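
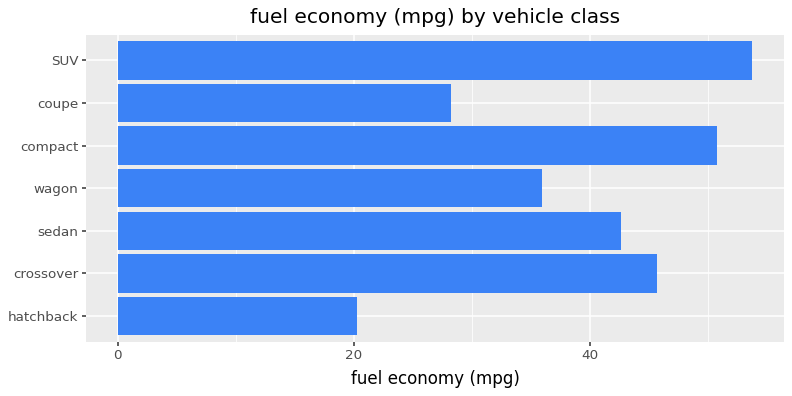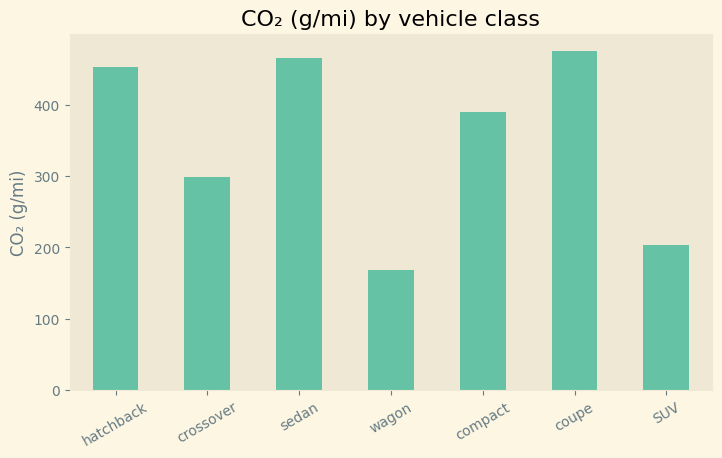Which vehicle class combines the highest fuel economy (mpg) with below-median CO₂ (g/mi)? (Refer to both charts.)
SUV

Chart 2 median CO₂ (g/mi) ≈ 400; below-median vehicle classes: crossover, wagon, SUV. Among those, SUV has the highest fuel economy (mpg) (≈ 55).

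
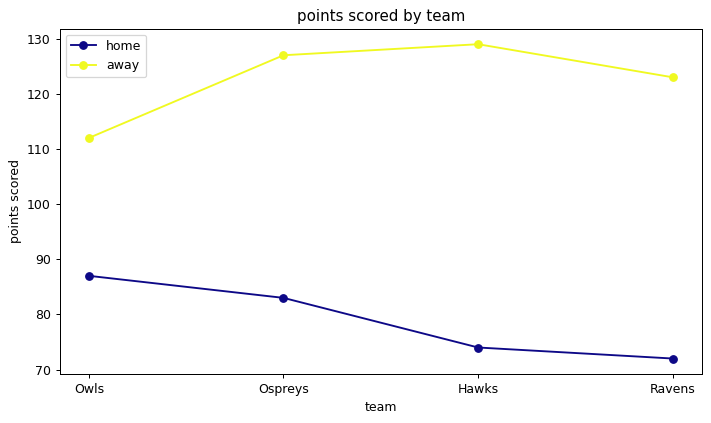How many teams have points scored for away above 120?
Above 120: Ospreys, Hawks, Ravens.

3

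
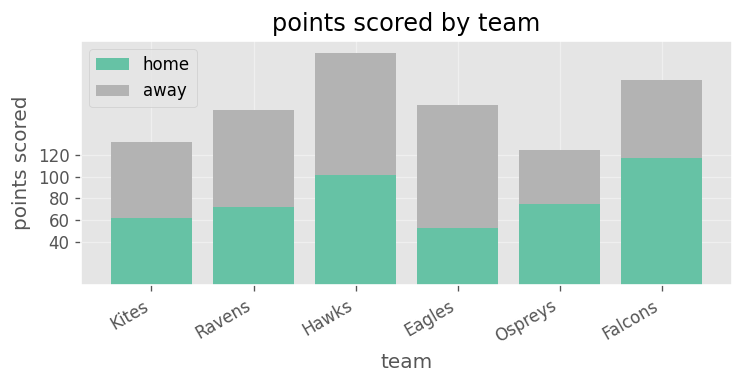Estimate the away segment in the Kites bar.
away top ≈ 140, bottom ≈ 60; segment ≈ 80.

≈ 80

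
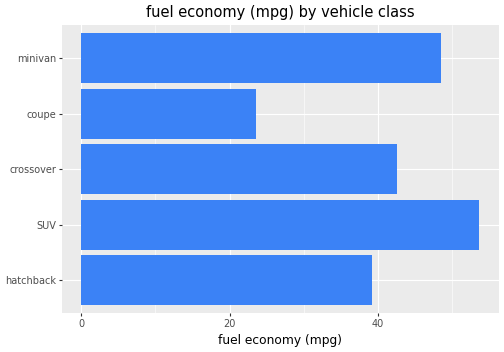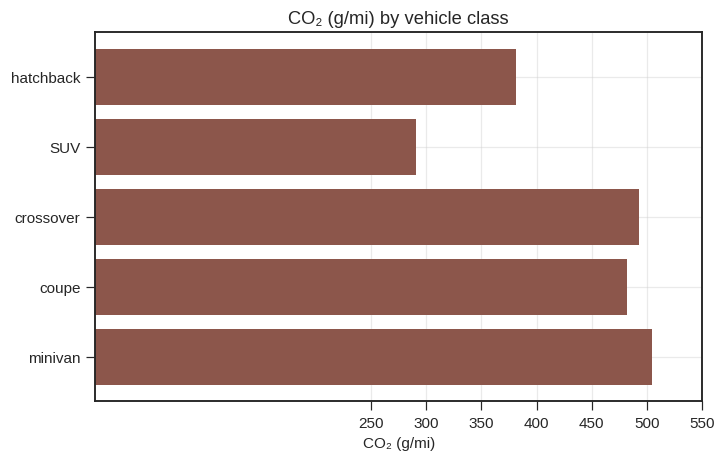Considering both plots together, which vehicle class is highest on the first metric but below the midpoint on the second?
Chart 2 median CO₂ (g/mi) ≈ 500; below-median vehicle classes: hatchback, SUV. Among those, SUV has the highest fuel economy (mpg) (≈ 55).

SUV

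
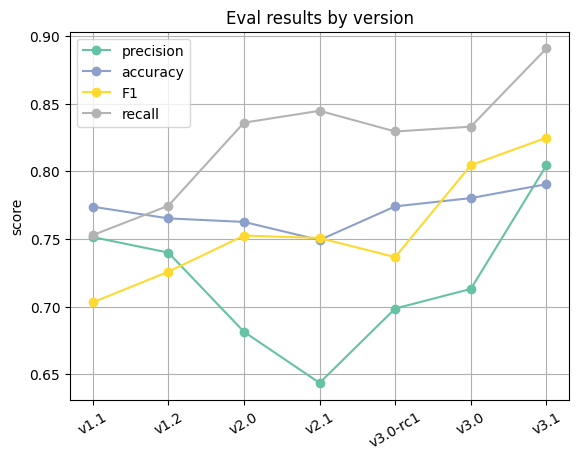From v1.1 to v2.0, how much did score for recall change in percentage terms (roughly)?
≈ +13.3%

v1.1 ≈ 0.75, v2.0 ≈ 0.85; (0.85 − 0.75) / 0.75 ≈ +13.3%.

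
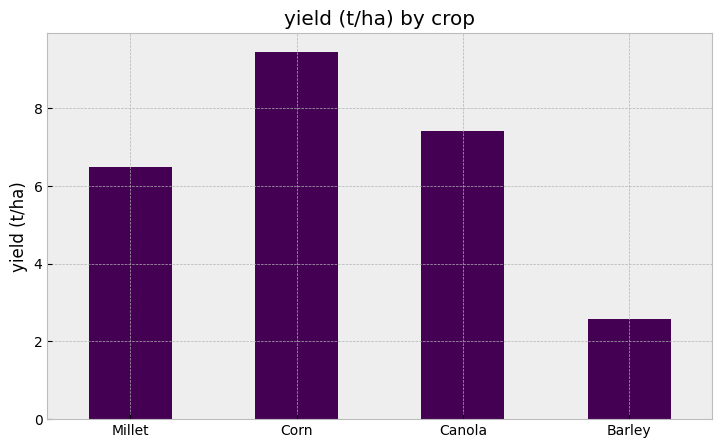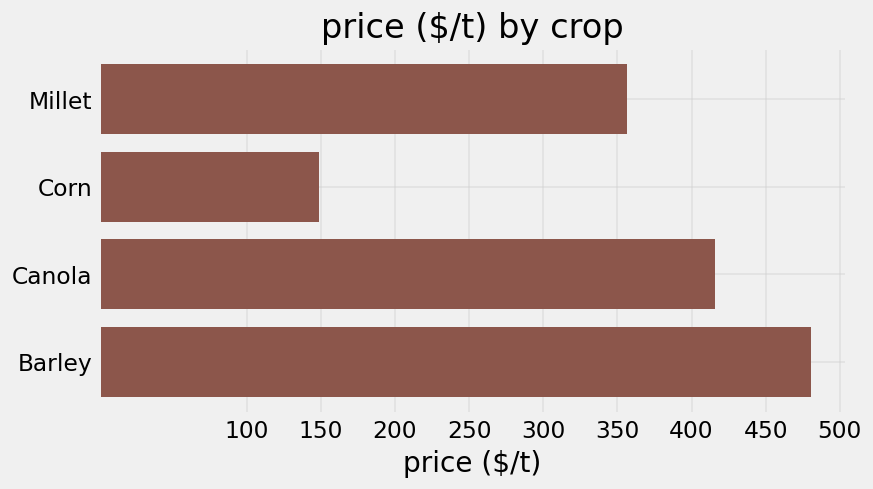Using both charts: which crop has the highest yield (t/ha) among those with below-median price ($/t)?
Corn

Chart 2 median price ($/t) ≈ 400; below-median crops: Millet, Corn. Among those, Corn has the highest yield (t/ha) (≈ 9).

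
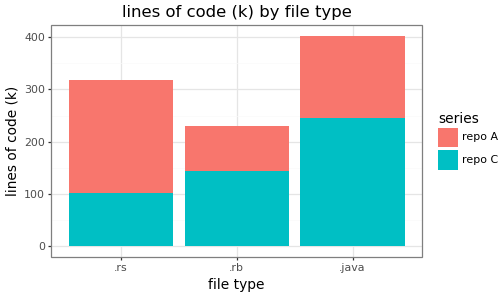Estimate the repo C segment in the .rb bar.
≈ 150

repo C top ≈ 150, bottom ≈ 0; segment ≈ 150.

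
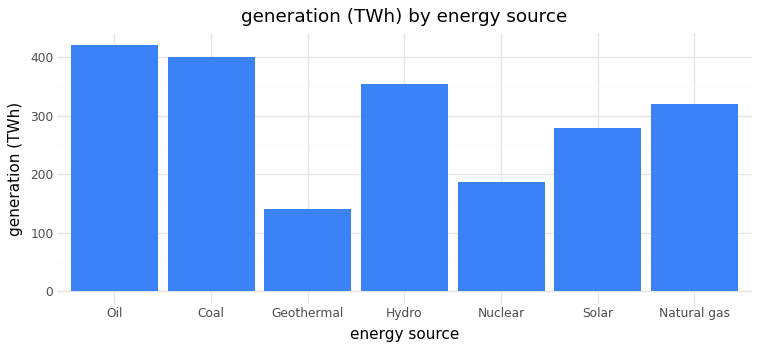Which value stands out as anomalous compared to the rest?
Geothermal ≈ 150; the rest sit between ≈ 200 and ≈ 400.

Geothermal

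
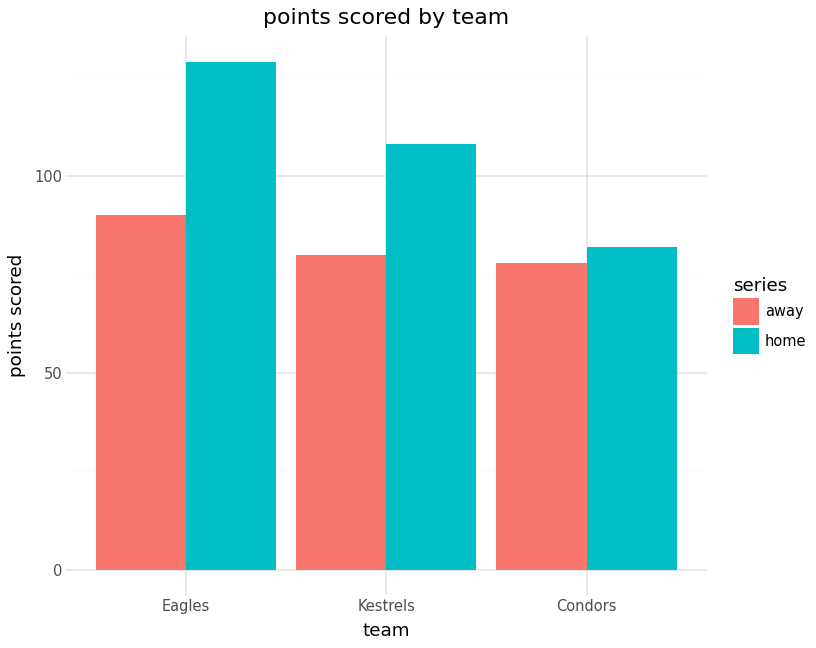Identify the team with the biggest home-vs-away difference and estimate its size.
Eagles, ≈ 40

Eagles: home ≈ 120, away ≈ 80 → gap ≈ 40. Next-largest (Kestrels) is only ≈ 20.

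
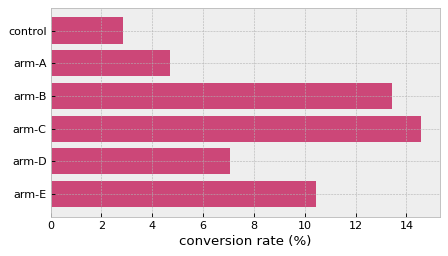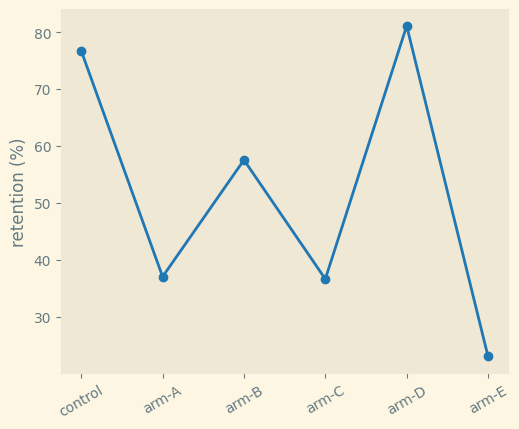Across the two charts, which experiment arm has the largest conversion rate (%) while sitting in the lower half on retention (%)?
Chart 2 median retention (%) ≈ 50; below-median experiment arms: arm-A, arm-C, arm-E. Among those, arm-C has the highest conversion rate (%) (≈ 14).

arm-C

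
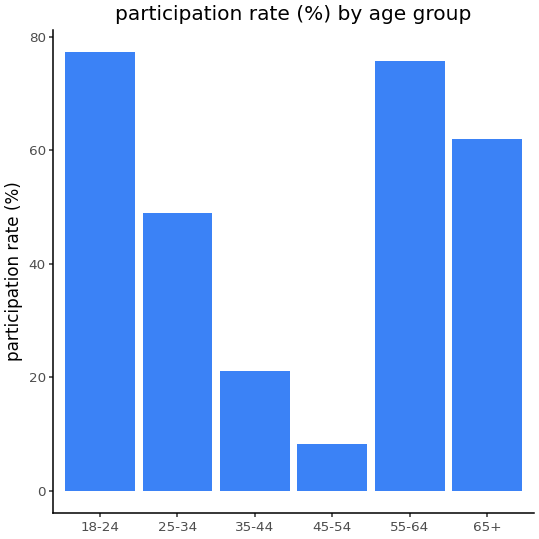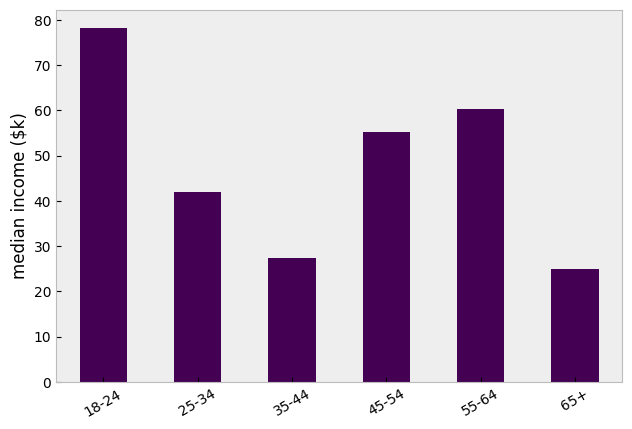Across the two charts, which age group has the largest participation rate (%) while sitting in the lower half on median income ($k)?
65+

Chart 2 median median income ($k) ≈ 50; below-median age groups: 25-34, 35-44, 65+. Among those, 65+ has the highest participation rate (%) (≈ 60).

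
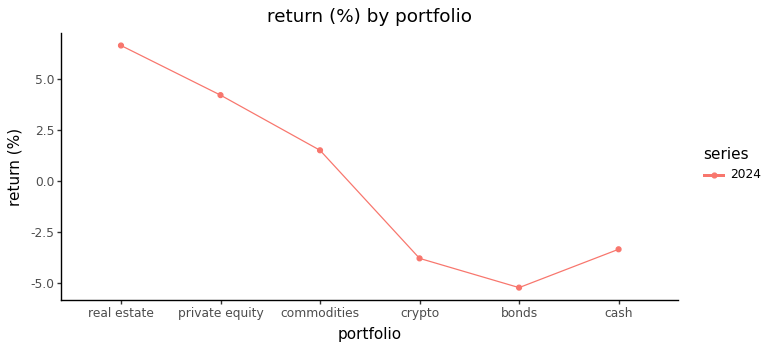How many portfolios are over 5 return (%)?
1

Above 5: real estate.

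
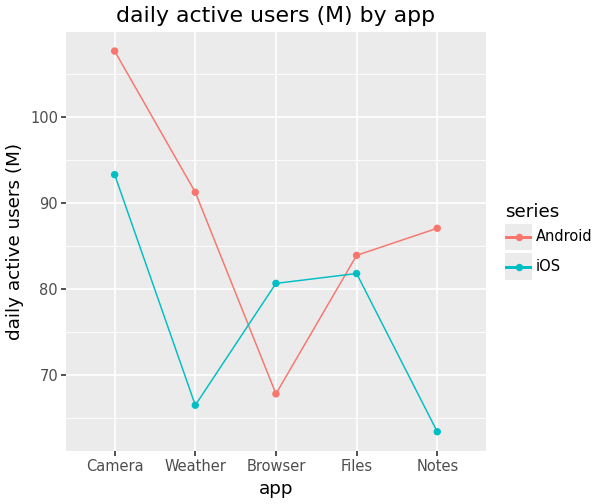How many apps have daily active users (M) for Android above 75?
Above 75: Camera, Weather, Files, Notes.

4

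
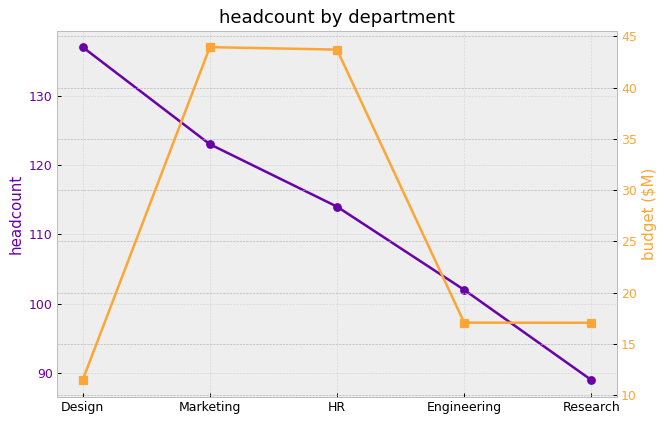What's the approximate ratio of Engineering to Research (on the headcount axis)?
≈ 1.11×

Engineering ≈ 100, Research ≈ 90; 100/90 ≈ 1.11.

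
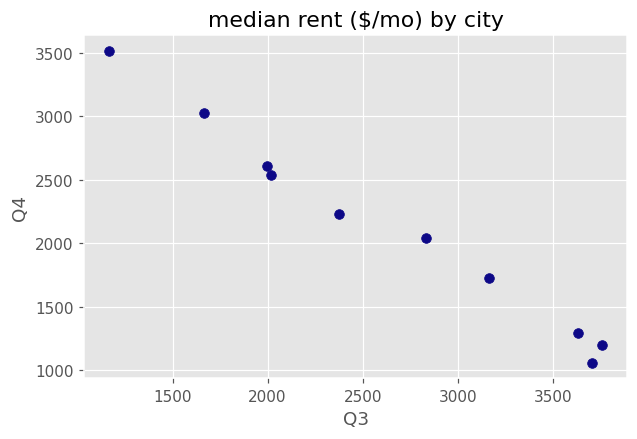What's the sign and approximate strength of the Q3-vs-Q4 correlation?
negative, strong

Points are negatively correlated; strong (|r| ≈ 1.0).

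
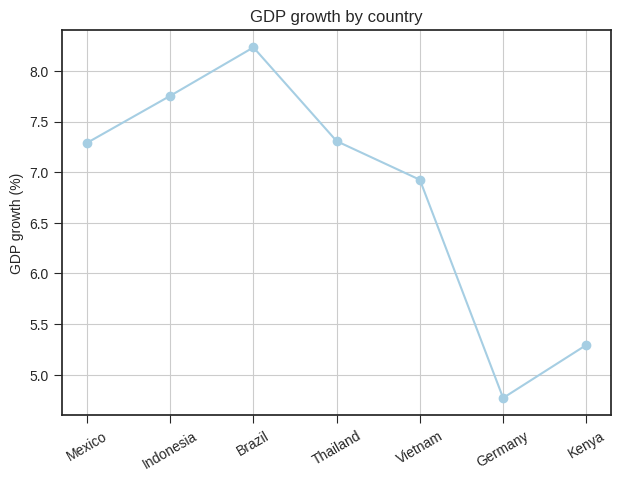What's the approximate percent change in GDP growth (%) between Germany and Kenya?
Germany ≈ 5.0, Kenya ≈ 5.5; (5.5 − 5.0) / 5.0 ≈ +10%.

≈ +10%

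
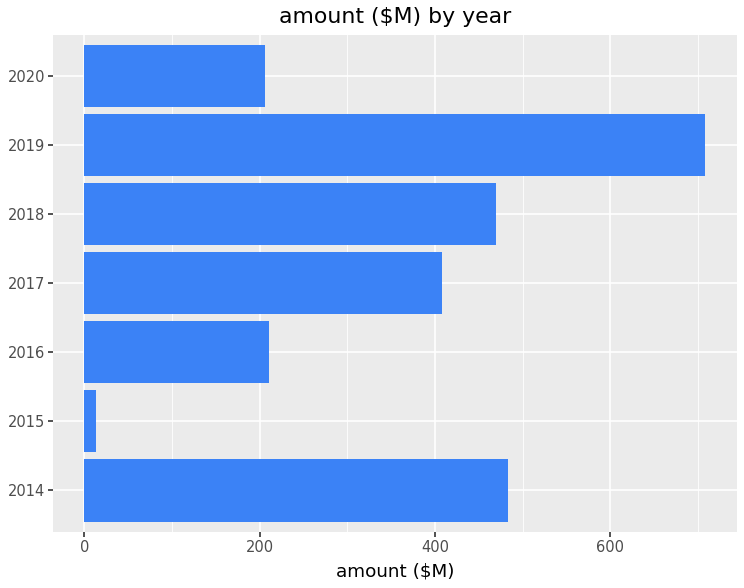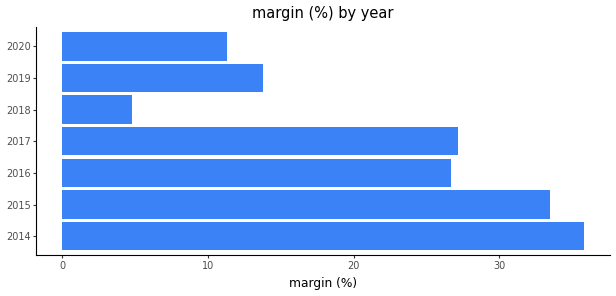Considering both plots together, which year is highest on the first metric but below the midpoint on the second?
2019

Chart 2 median margin (%) ≈ 25; below-median years: 2018, 2019, 2020. Among those, 2019 has the highest amount ($M) (≈ 700).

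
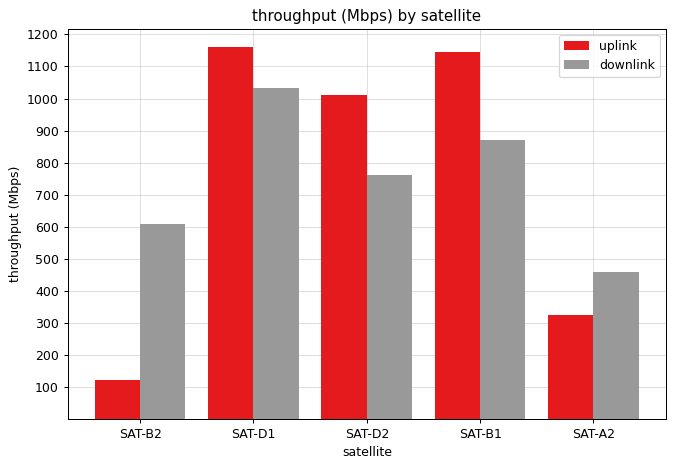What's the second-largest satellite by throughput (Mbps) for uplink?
Top 3 for uplink: SAT-D1 ≈ 1200, SAT-B1 ≈ 1100, SAT-D2 ≈ 1000.

SAT-B1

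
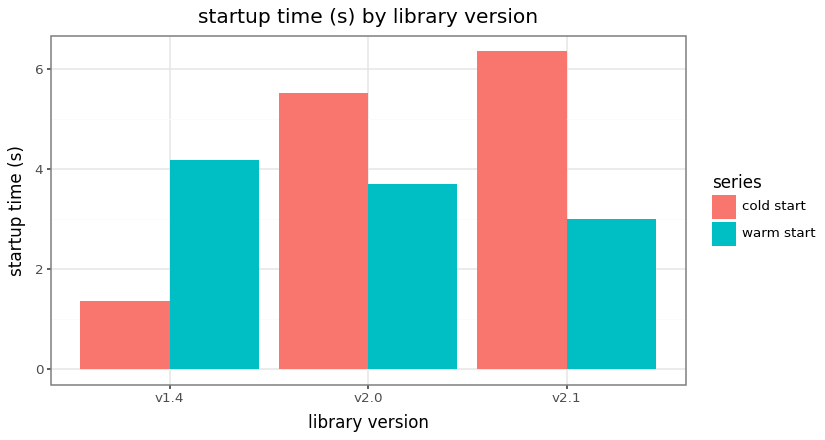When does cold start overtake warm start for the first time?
v1.4: cold start ≈ 1 vs warm start ≈ 4 (not yet); v2.0: cold start ≈ 6 vs warm start ≈ 4 (first crossover).

v2.0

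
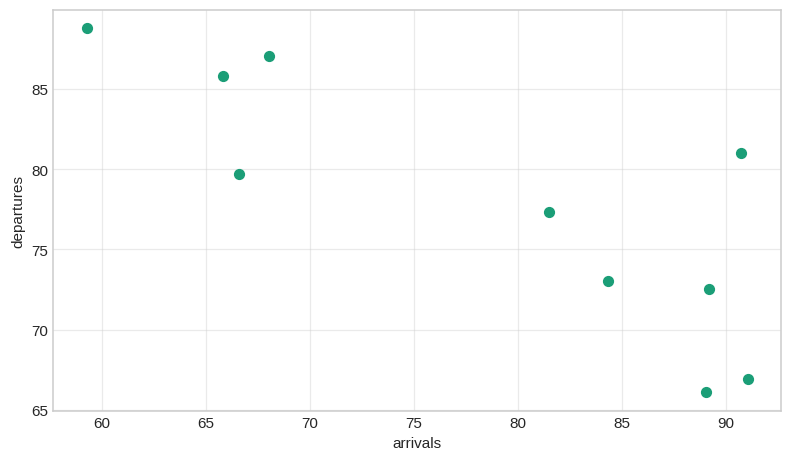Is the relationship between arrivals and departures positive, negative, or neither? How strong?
Points are negatively correlated; strong (|r| ≈ 0.8).

negative, strong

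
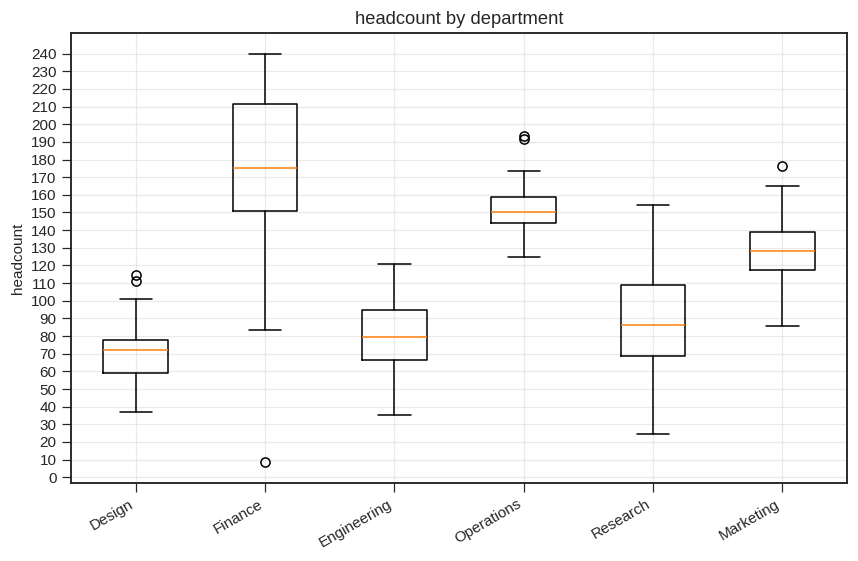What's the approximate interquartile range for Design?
≈ 20

Q3 ≈ 80, Q1 ≈ 60; IQR ≈ 20.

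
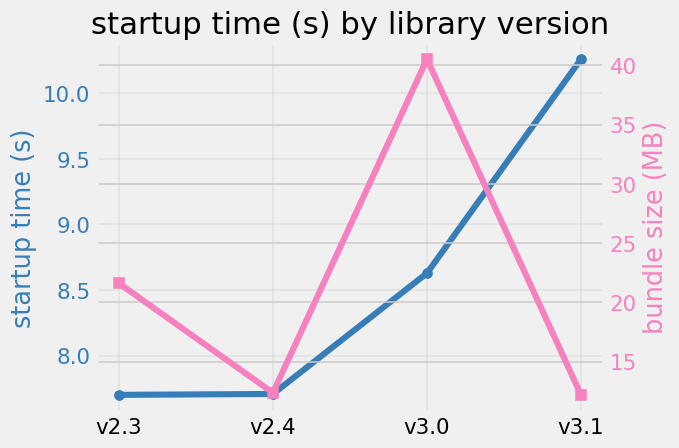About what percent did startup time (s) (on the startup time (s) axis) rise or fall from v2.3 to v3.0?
v2.3 ≈ 7.5, v3.0 ≈ 8.5; (8.5 − 7.5) / 7.5 ≈ +13.3%.

≈ +13.3%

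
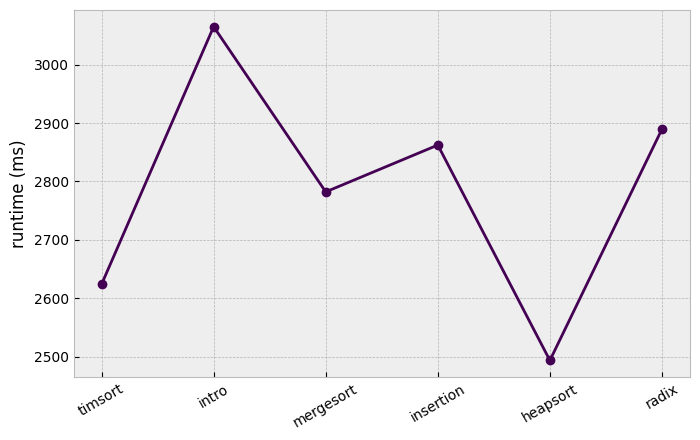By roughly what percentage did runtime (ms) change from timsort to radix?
timsort ≈ 2600, radix ≈ 2900; (2900 − 2600) / 2600 ≈ +11.5%.

≈ +11.5%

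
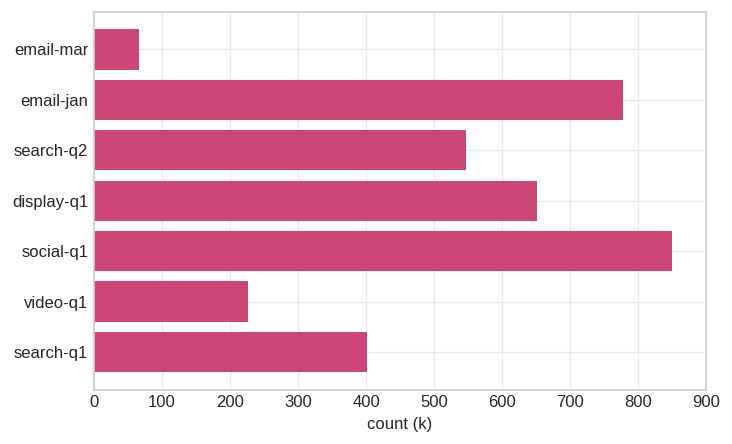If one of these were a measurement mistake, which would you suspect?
email-mar ≈ 100; the rest sit between ≈ 200 and ≈ 800.

email-mar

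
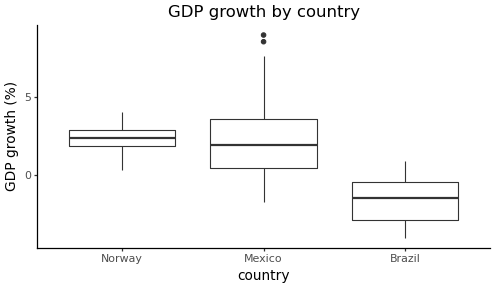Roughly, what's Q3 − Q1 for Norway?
Q3 ≈ 3.0, Q1 ≈ 2.0; IQR ≈ 1.0.

≈ 1.0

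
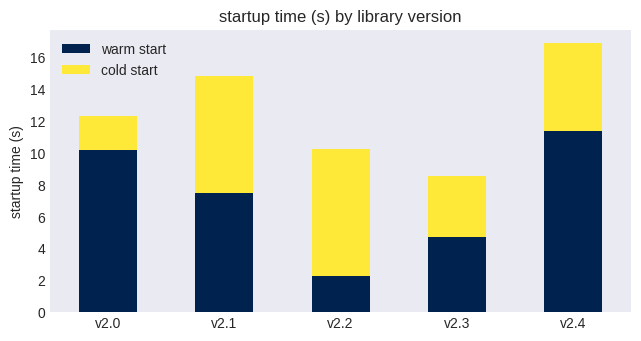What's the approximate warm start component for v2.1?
≈ 8

warm start top ≈ 8, bottom ≈ 0; segment ≈ 8.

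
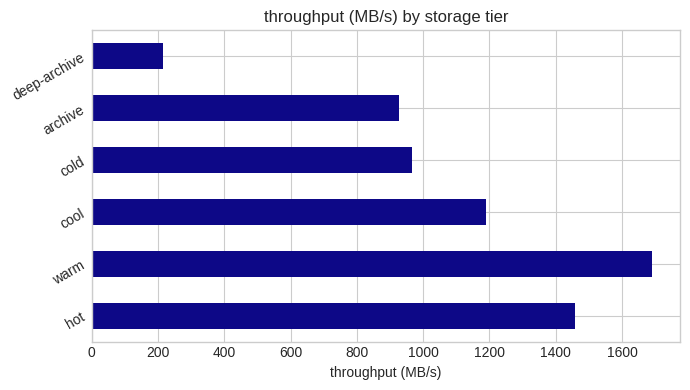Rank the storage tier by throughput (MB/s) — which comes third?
cool

Top 4: warm ≈ 1600, hot ≈ 1400, cool ≈ 1200, cold ≈ 1000.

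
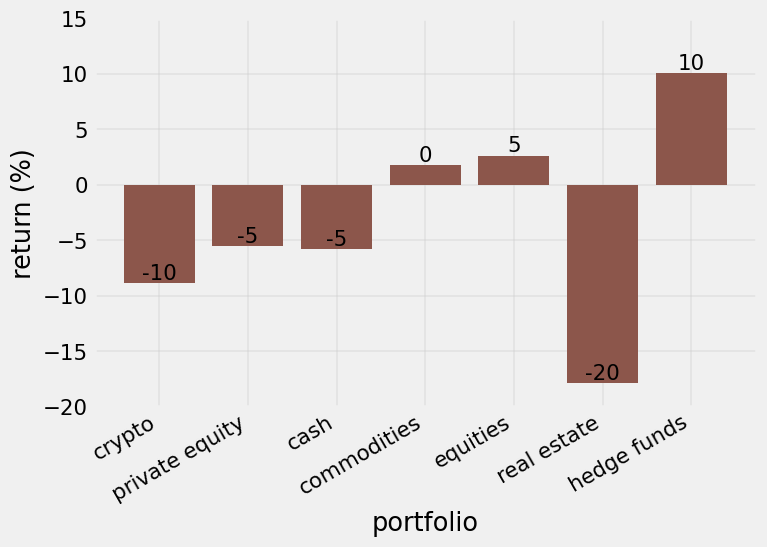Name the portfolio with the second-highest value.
Top 3: hedge funds ≈ 10, equities ≈ 5, commodities ≈ 0.

equities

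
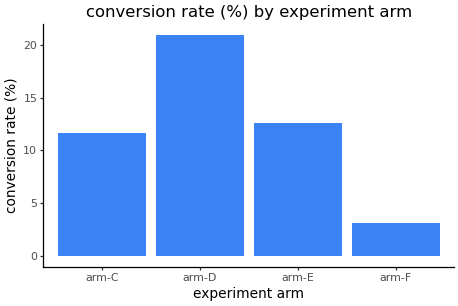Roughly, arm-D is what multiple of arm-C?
≈ 1.67×

arm-D ≈ 20, arm-C ≈ 12; 20/12 ≈ 1.67.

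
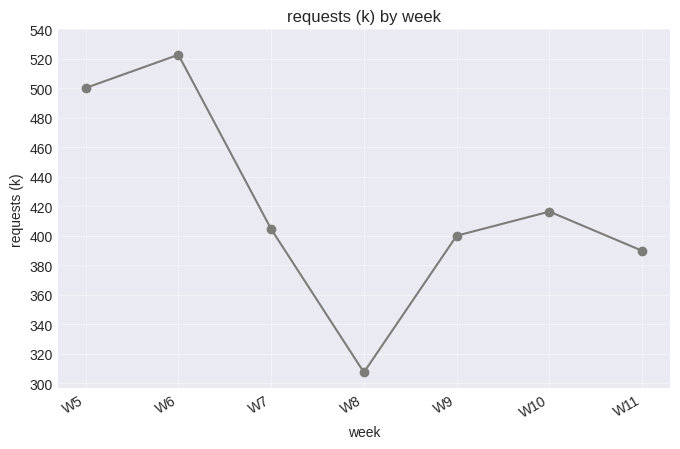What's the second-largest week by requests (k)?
W5

Top 3: W6 ≈ 520, W5 ≈ 500, W10 ≈ 420.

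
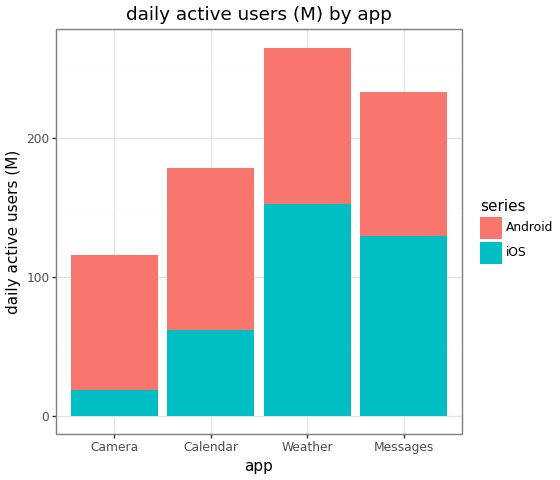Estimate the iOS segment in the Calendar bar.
≈ 50

iOS top ≈ 50, bottom ≈ 0; segment ≈ 50.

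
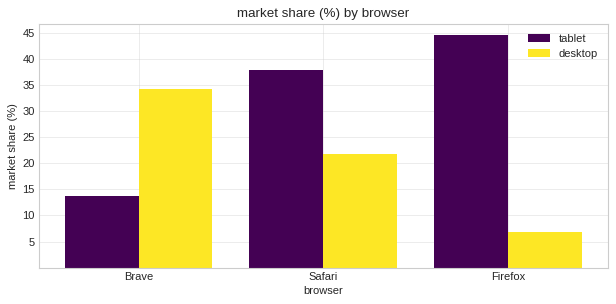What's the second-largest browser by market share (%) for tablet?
Safari

Top 3 for tablet: Firefox ≈ 45, Safari ≈ 40, Brave ≈ 15.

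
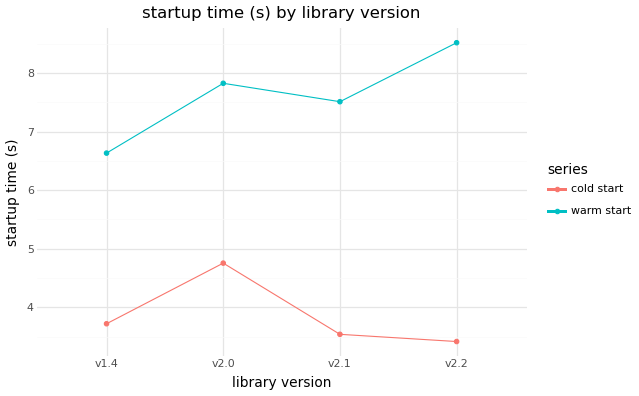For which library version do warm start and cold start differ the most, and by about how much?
v2.2, ≈ 5.0 s

v2.2: warm start ≈ 8.5, cold start ≈ 3.5 → gap ≈ 5.0. Next-largest (v2.1) is only ≈ 4.0.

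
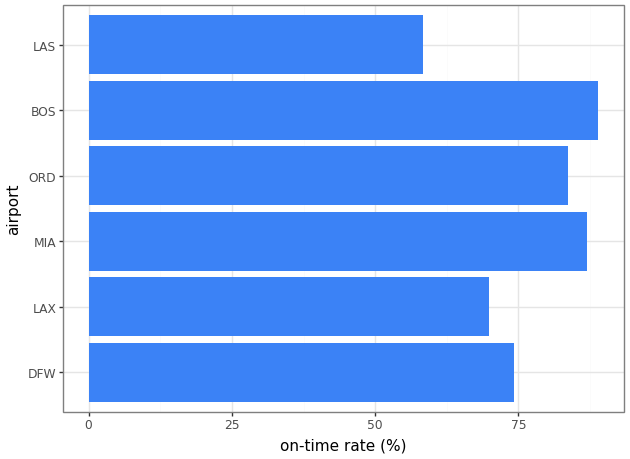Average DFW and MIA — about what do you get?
(70 + 90) / 2 ≈ 80.

≈ 80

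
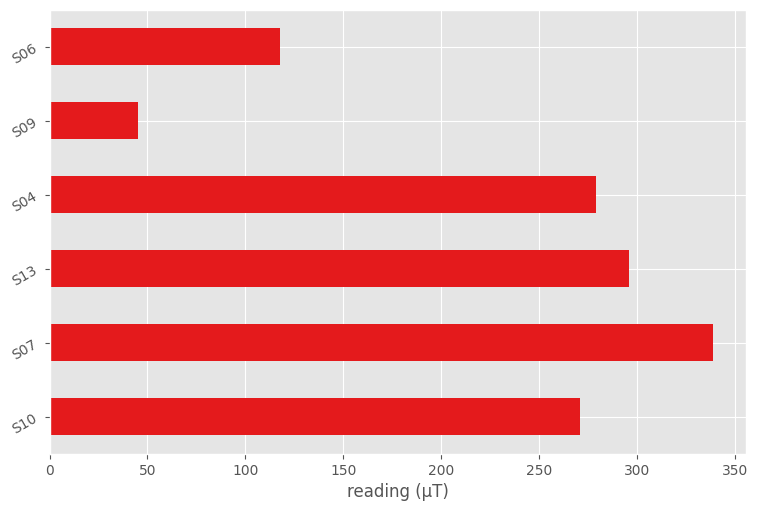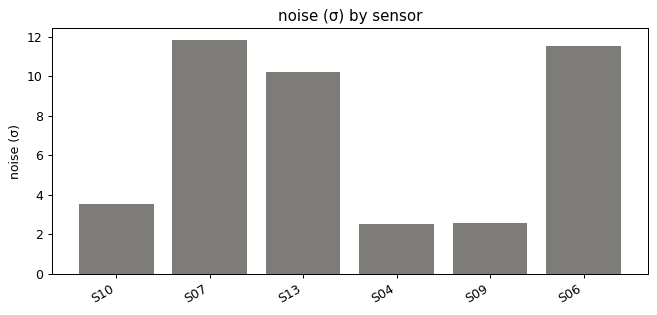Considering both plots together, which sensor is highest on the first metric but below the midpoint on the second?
Chart 2 median noise (σ) ≈ 6; below-median sensors: S10, S04, S09. Among those, S04 has the highest reading (µT) (≈ 300).

S04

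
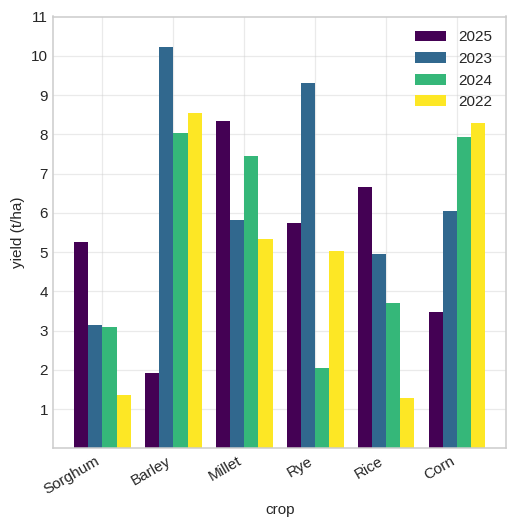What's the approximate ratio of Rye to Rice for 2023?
≈ 1.8×

Rye ≈ 9, Rice ≈ 5; 9/5 ≈ 1.8.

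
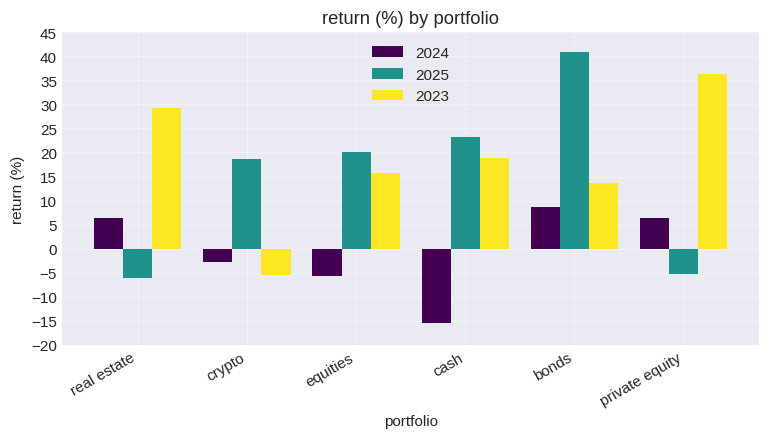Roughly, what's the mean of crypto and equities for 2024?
≈ -5

(-5 + -5) / 2 ≈ -5.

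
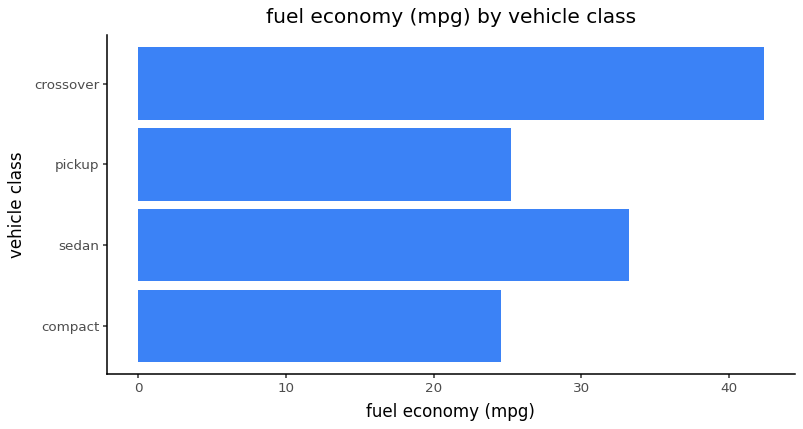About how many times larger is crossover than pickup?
crossover ≈ 40, pickup ≈ 25; 40/25 ≈ 1.6.

≈ 1.6×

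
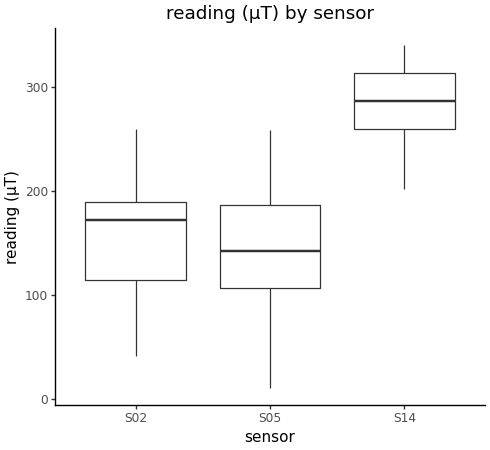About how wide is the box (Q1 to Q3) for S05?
Q3 ≈ 180, Q1 ≈ 100; IQR ≈ 80.

≈ 80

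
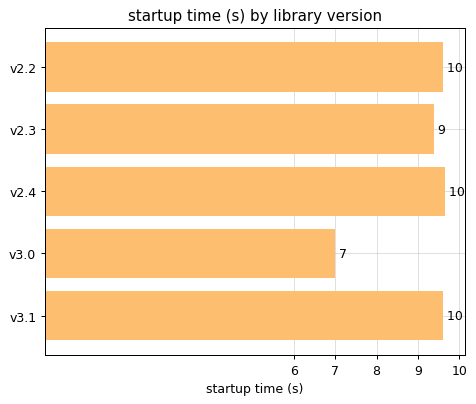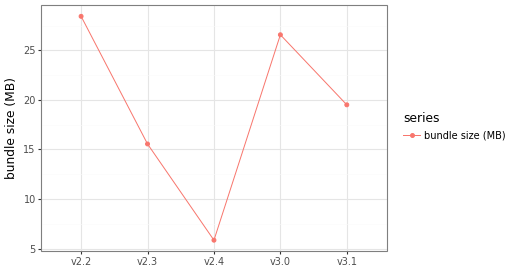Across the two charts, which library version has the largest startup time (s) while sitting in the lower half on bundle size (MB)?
Chart 2 median bundle size (MB) ≈ 20; below-median library versions: v2.3, v2.4. Among those, v2.4 has the highest startup time (s) (≈ 10).

v2.4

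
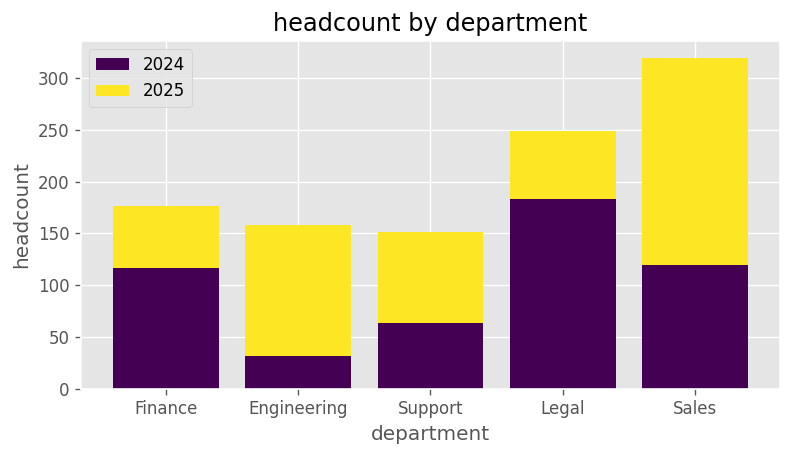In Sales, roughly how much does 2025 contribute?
≈ 200

2025 top ≈ 300, bottom ≈ 100; segment ≈ 200.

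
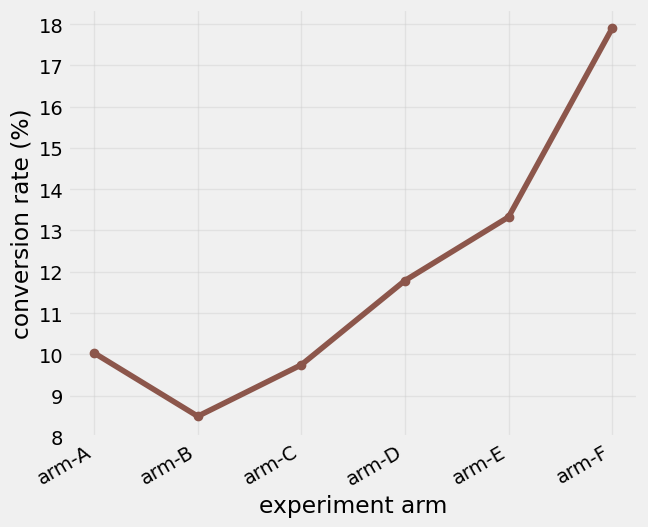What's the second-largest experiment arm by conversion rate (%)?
arm-E

Top 3: arm-F ≈ 18, arm-E ≈ 13, arm-D ≈ 12.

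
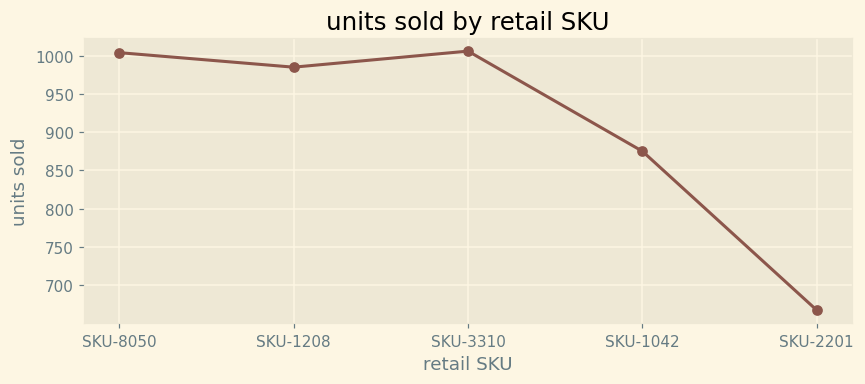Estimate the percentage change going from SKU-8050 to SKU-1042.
≈ -10%

SKU-8050 ≈ 1000, SKU-1042 ≈ 900; (900 − 1000) / 1000 ≈ -10%.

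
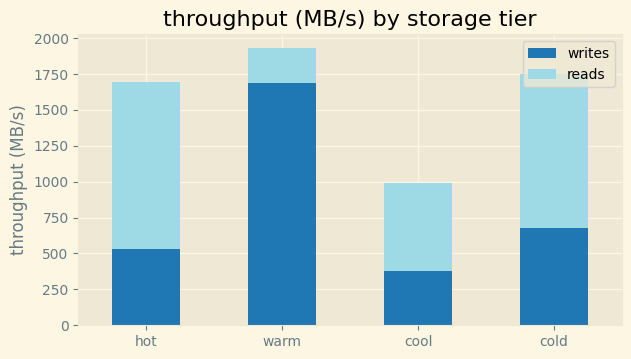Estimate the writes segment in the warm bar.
≈ 1600

writes top ≈ 1600, bottom ≈ 0; segment ≈ 1600.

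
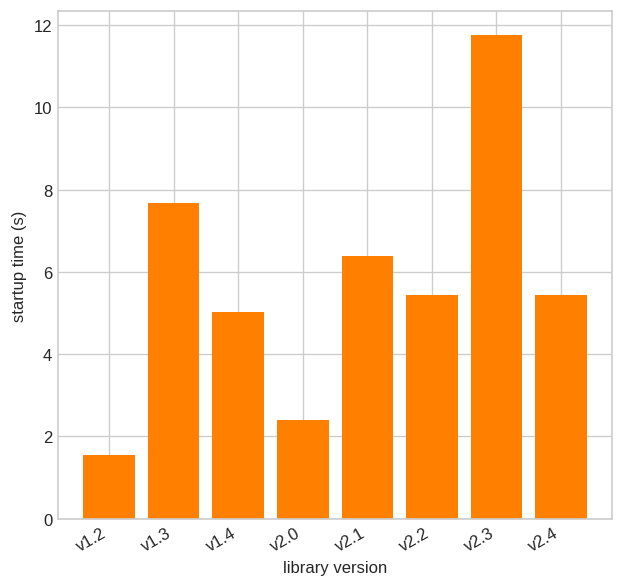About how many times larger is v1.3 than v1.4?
≈ 1.6×

v1.3 ≈ 8, v1.4 ≈ 5; 8/5 ≈ 1.6.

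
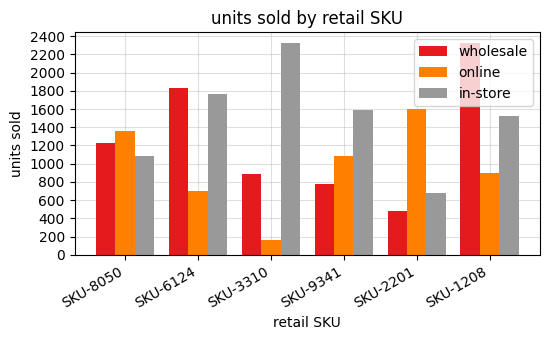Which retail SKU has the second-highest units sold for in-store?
Top 3 for in-store: SKU-3310 ≈ 2400, SKU-6124 ≈ 1800, SKU-9341 ≈ 1600.

SKU-6124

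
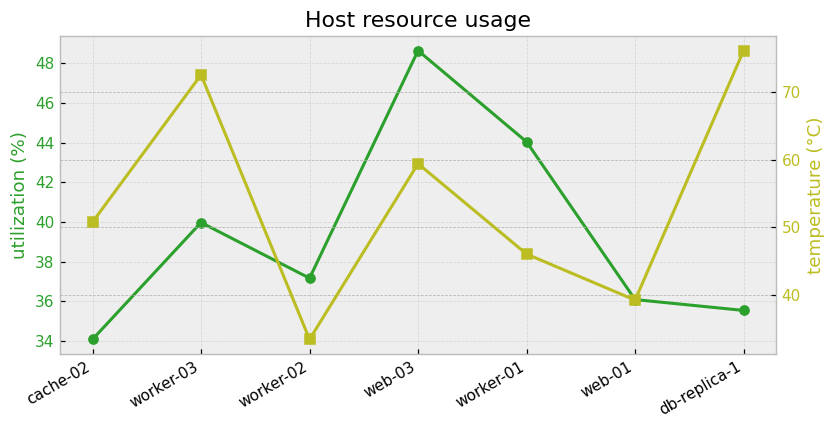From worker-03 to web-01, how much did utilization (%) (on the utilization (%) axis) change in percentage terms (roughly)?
worker-03 ≈ 40, web-01 ≈ 36; (36 − 40) / 40 ≈ -10%.

≈ -10%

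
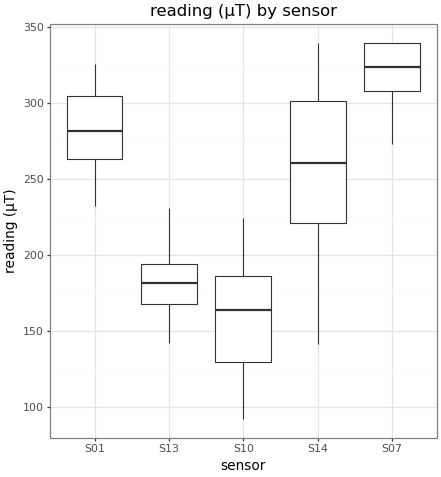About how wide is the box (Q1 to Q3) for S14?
≈ 80

Q3 ≈ 300, Q1 ≈ 220; IQR ≈ 80.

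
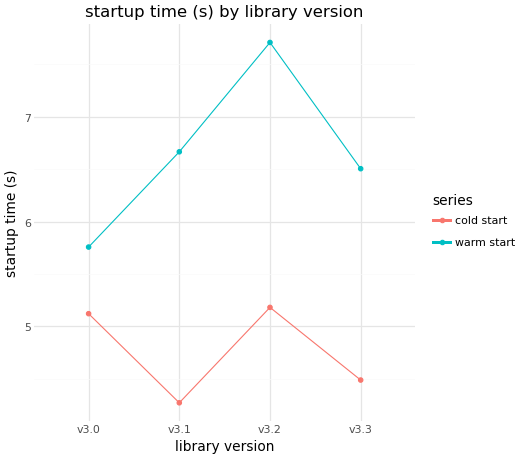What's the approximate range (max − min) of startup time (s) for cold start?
≈ 0.5

Max v3.2 ≈ 5.0, min v3.1 ≈ 4.5; range ≈ 0.5.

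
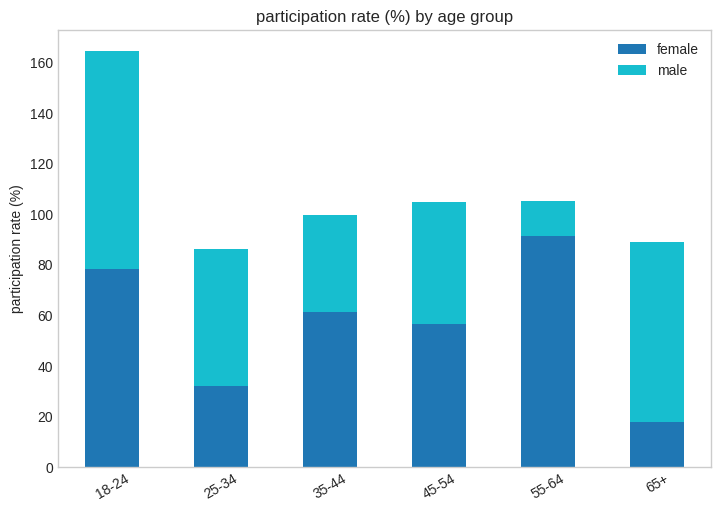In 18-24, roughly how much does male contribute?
male top ≈ 160, bottom ≈ 80; segment ≈ 80.

≈ 80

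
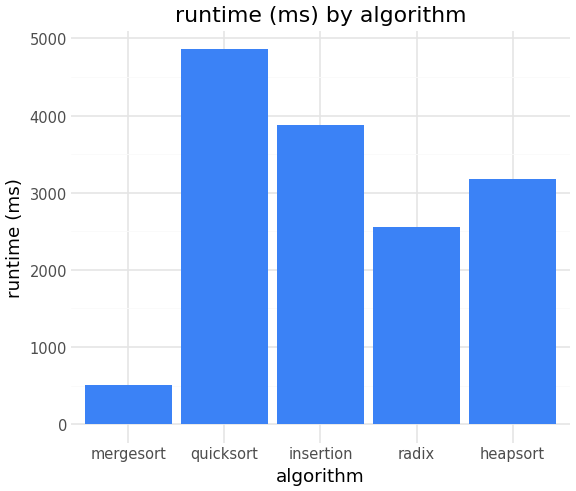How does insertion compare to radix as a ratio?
insertion ≈ 4000, radix ≈ 2500; 4000/2500 ≈ 1.6.

≈ 1.6×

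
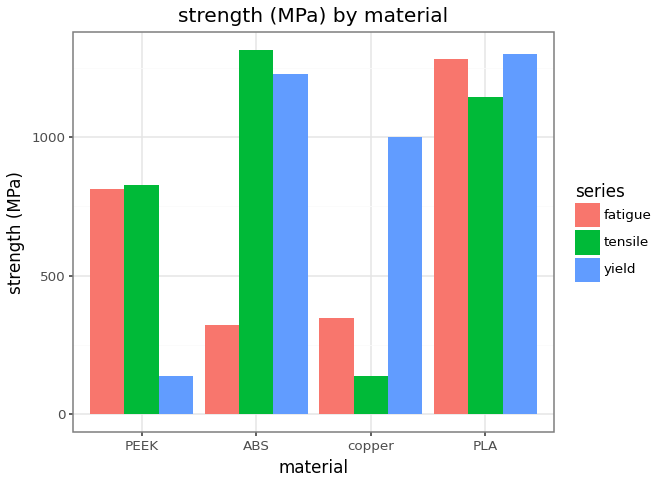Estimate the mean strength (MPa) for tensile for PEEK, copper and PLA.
(800 + 200 + 1200) / 3 ≈ 733.

≈ 733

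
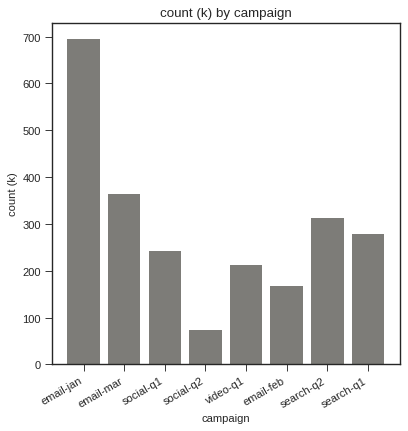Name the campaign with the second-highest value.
email-mar

Top 3: email-jan ≈ 700, email-mar ≈ 400, search-q2 ≈ 300.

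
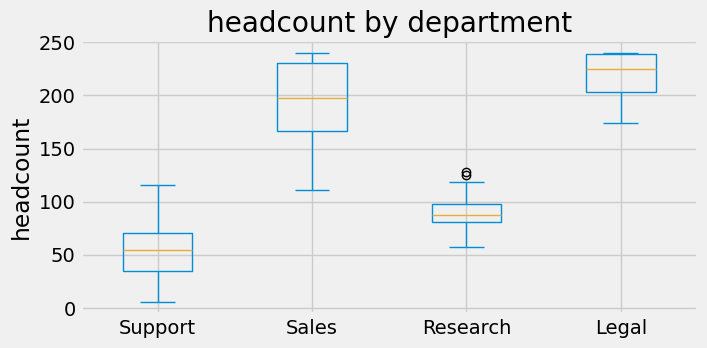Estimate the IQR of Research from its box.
≈ 20

Q3 ≈ 100, Q1 ≈ 80; IQR ≈ 20.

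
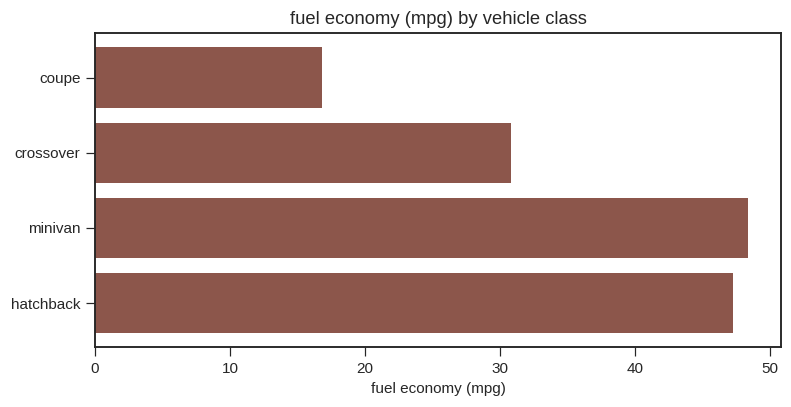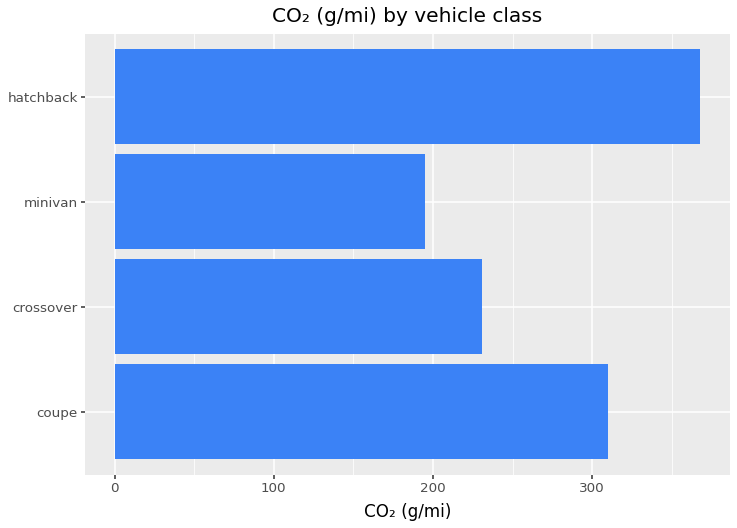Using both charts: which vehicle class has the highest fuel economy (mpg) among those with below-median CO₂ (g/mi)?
Chart 2 median CO₂ (g/mi) ≈ 250; below-median vehicle classes: crossover, minivan. Among those, minivan has the highest fuel economy (mpg) (≈ 50).

minivan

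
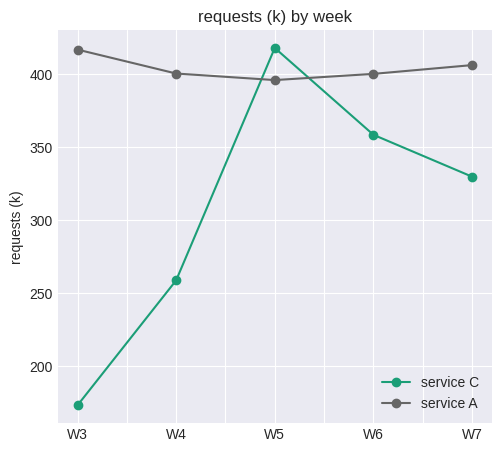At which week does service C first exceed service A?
W4: service C ≈ 250 vs service A ≈ 400 (not yet); W5: service C ≈ 425 vs service A ≈ 400 (first crossover).

W5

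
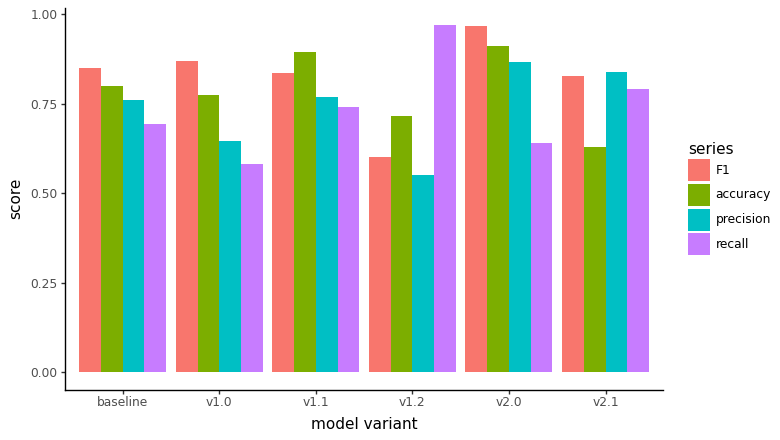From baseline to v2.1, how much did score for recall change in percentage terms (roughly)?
≈ +14.3%

baseline ≈ 0.7, v2.1 ≈ 0.8; (0.8 − 0.7) / 0.7 ≈ +14.3%.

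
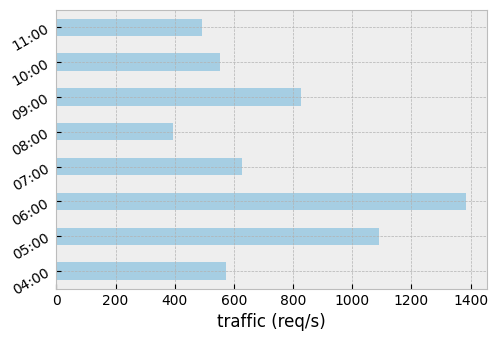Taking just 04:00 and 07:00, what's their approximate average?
≈ 600

(600 + 600) / 2 ≈ 600.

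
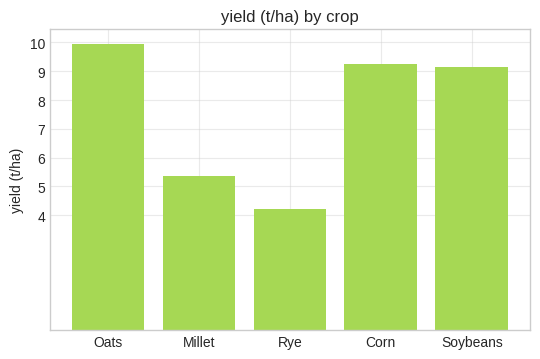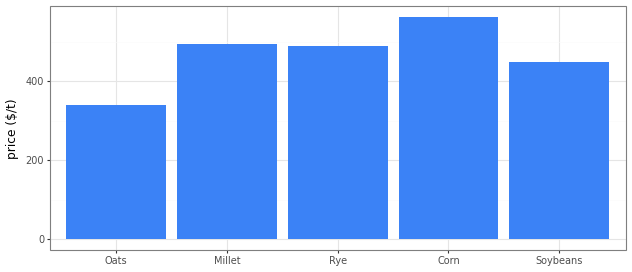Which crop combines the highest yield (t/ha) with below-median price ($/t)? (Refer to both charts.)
Chart 2 median price ($/t) ≈ 500; below-median crops: Oats, Soybeans. Among those, Oats has the highest yield (t/ha) (≈ 10).

Oats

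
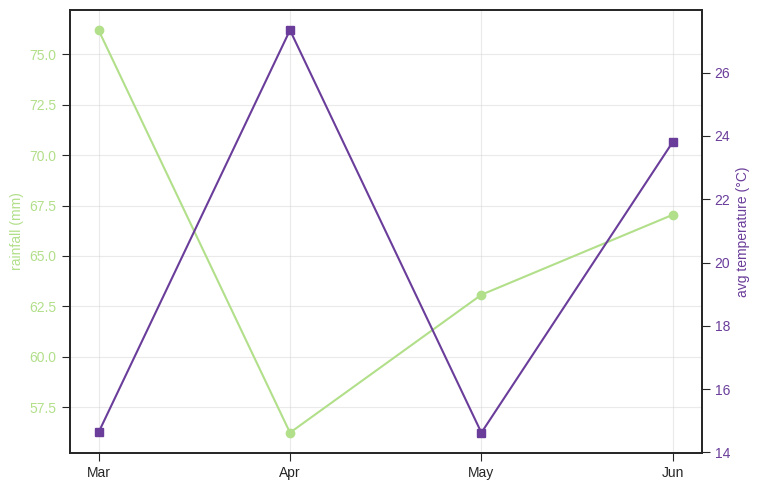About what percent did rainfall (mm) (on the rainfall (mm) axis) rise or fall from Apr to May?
Apr ≈ 56, May ≈ 64; (64 − 56) / 56 ≈ +14.3%.

≈ +14.3%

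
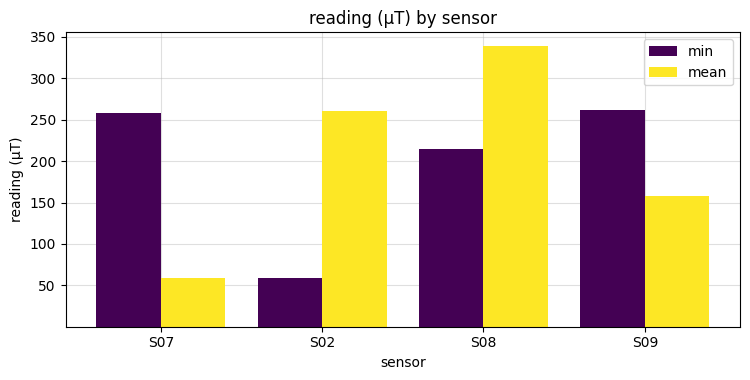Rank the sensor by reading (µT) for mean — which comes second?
S02

Top 3 for mean: S08 ≈ 350, S02 ≈ 250, S09 ≈ 150.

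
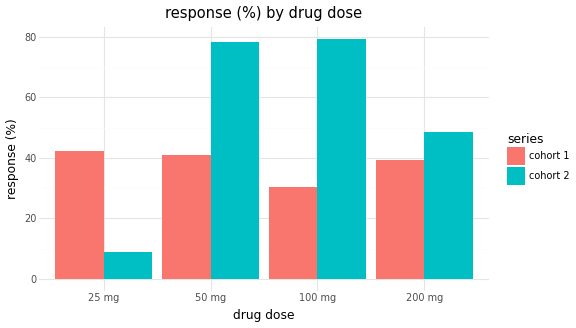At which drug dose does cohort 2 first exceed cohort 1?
25 mg: cohort 2 ≈ 10 vs cohort 1 ≈ 40 (not yet); 50 mg: cohort 2 ≈ 80 vs cohort 1 ≈ 40 (first crossover).

50 mg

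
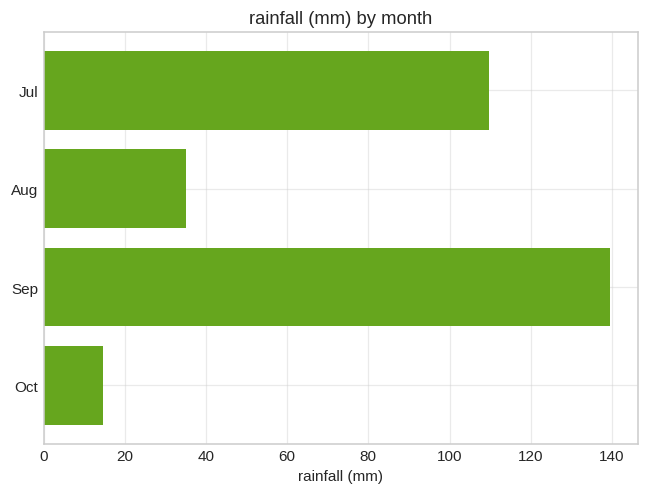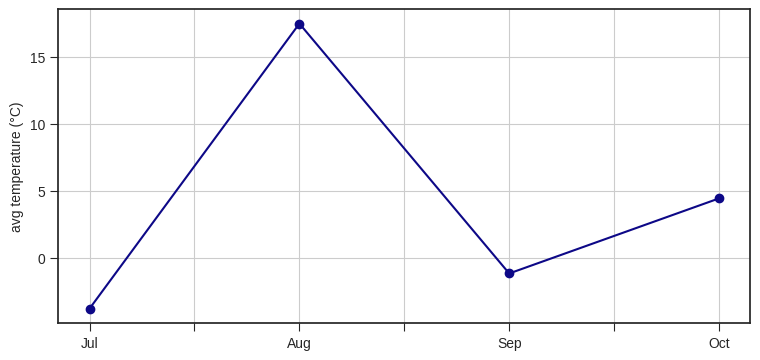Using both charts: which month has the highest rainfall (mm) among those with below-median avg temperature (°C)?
Sep

Chart 2 median avg temperature (°C) ≈ 2; below-median months: Jul, Sep. Among those, Sep has the highest rainfall (mm) (≈ 140).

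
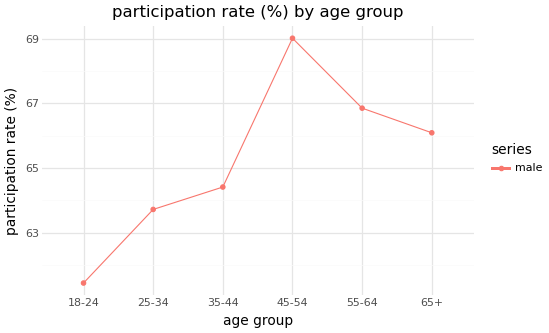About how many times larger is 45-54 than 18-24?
45-54 ≈ 69, 18-24 ≈ 61; 69/61 ≈ 1.13.

≈ 1.13×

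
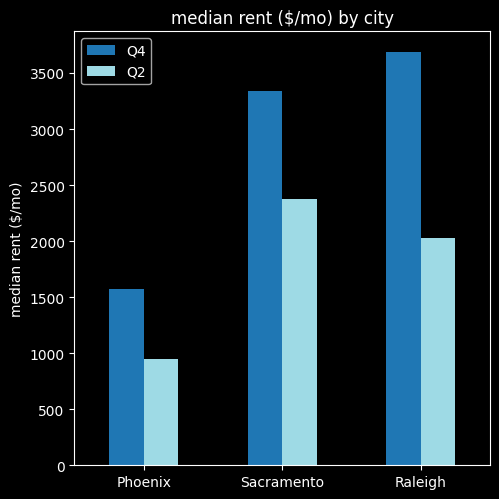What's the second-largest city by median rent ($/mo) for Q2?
Top 3 for Q2: Sacramento ≈ 2500, Raleigh ≈ 2000, Phoenix ≈ 1000.

Raleigh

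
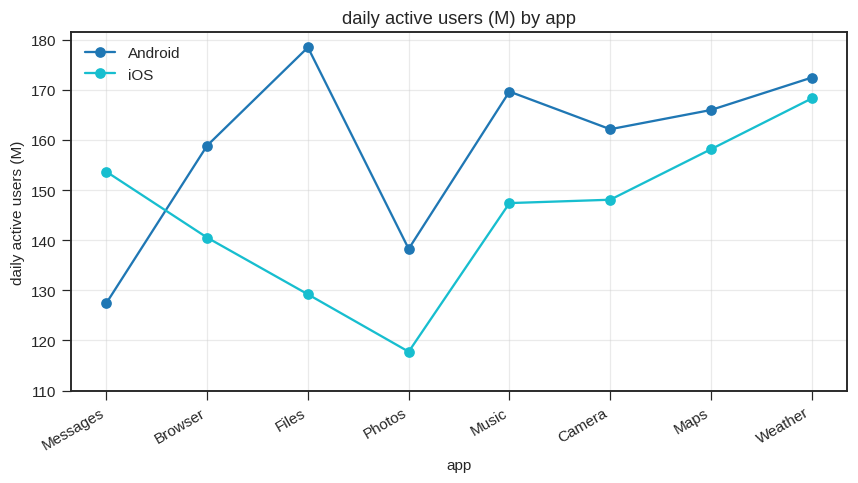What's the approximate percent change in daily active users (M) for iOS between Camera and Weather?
Camera ≈ 150, Weather ≈ 170; (170 − 150) / 150 ≈ +13.3%.

≈ +13.3%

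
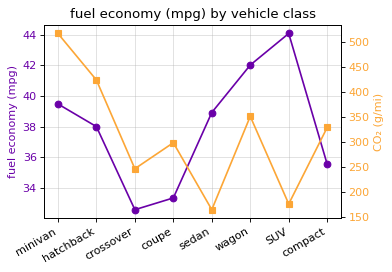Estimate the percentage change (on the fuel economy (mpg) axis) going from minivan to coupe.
minivan ≈ 39, coupe ≈ 33; (33 − 39) / 39 ≈ -15.4%.

≈ -15.4%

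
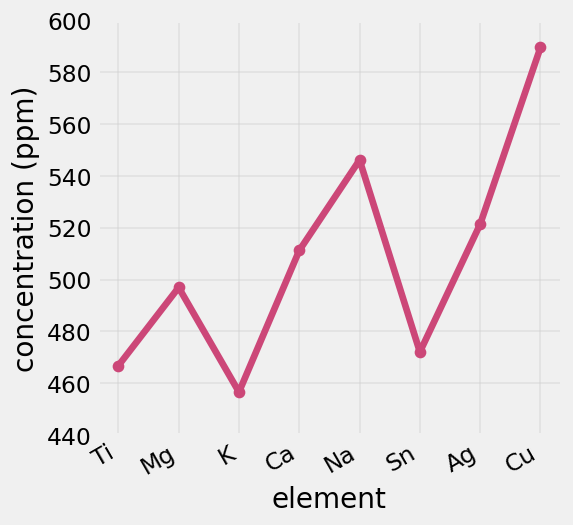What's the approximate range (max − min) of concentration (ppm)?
≈ 120

Max Cu ≈ 580, min K ≈ 460; range ≈ 120.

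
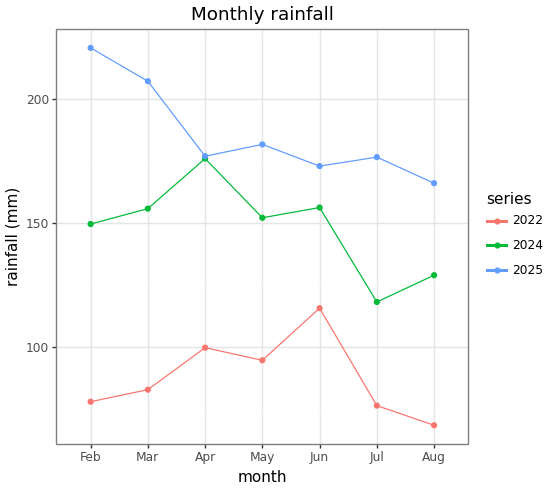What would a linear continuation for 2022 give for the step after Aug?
≈ 30

Last three: 120, 80, 60 → slope ≈ -30/step → next ≈ 30.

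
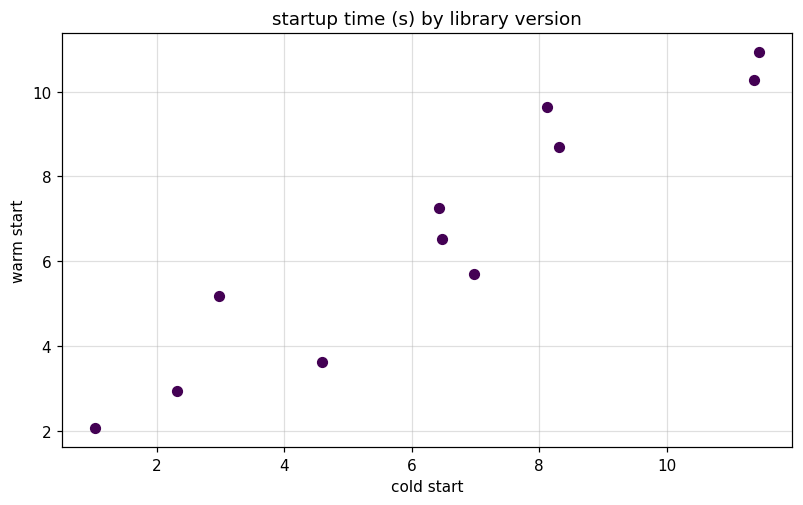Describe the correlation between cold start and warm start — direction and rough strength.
Points are positively correlated; strong (|r| ≈ 0.9).

positive, strong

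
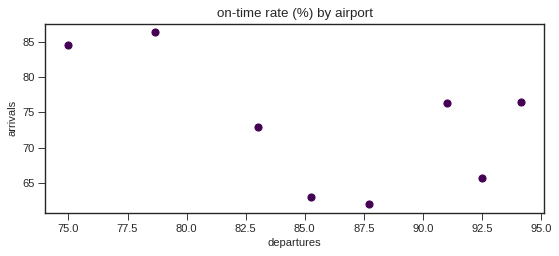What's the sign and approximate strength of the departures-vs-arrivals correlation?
Points are negatively correlated; moderate (|r| ≈ 0.5).

negative, moderate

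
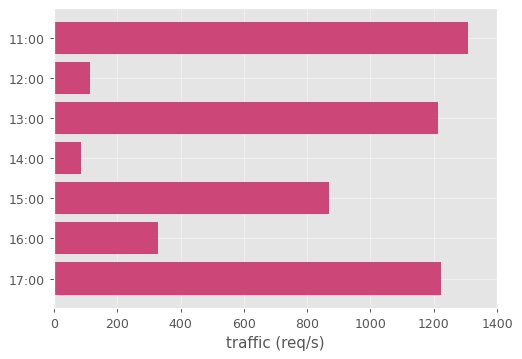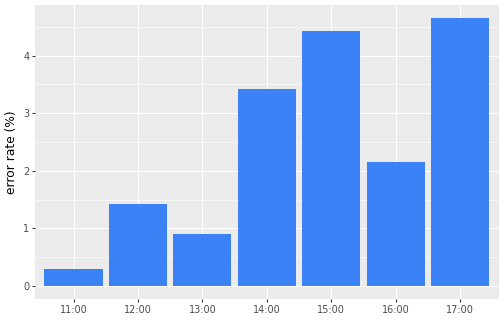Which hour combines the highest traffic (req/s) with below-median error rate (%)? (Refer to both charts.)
Chart 2 median error rate (%) ≈ 2; below-median hours: 11:00, 12:00, 13:00. Among those, 11:00 has the highest traffic (req/s) (≈ 1400).

11:00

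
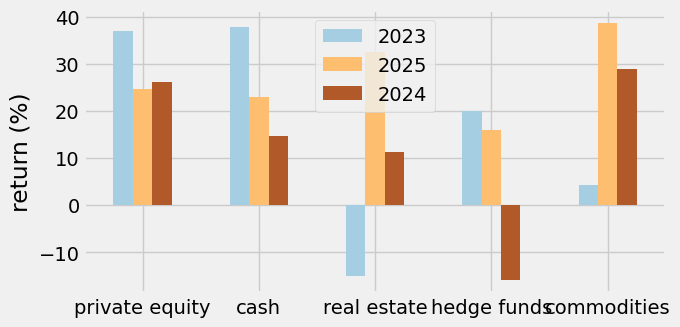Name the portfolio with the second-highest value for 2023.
Top 3 for 2023: cash ≈ 40, private equity ≈ 35, hedge funds ≈ 20.

private equity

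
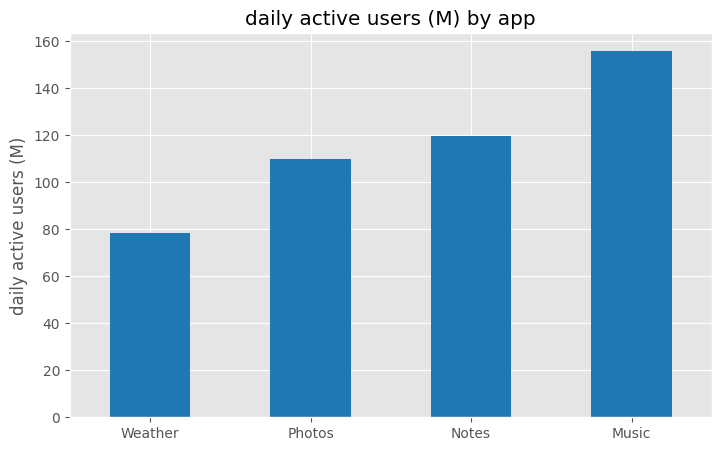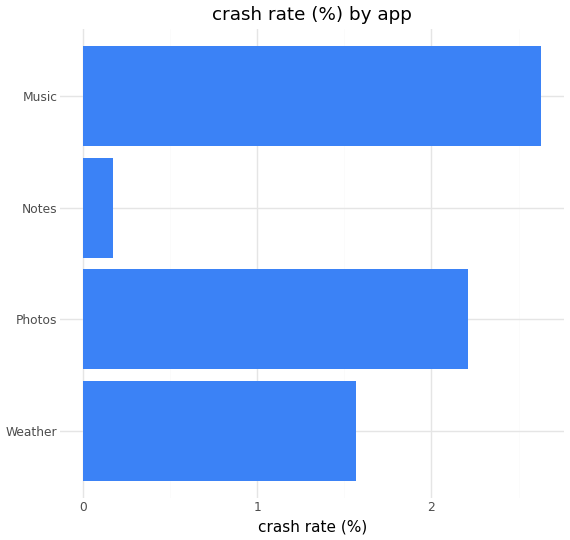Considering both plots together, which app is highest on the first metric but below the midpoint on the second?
Chart 2 median crash rate (%) ≈ 2; below-median apps: Weather, Notes. Among those, Notes has the highest daily active users (M) (≈ 120).

Notes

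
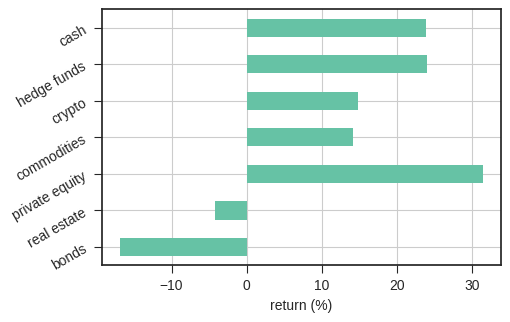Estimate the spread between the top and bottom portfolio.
Max private equity ≈ 30, min bonds ≈ -15; range ≈ 45.

≈ 45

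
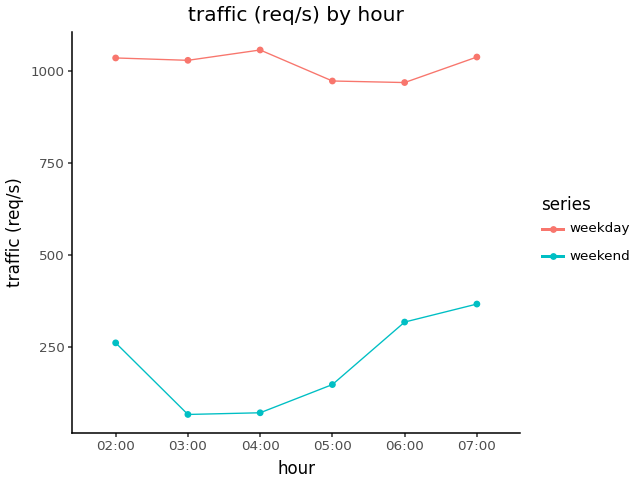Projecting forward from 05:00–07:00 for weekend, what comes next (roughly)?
Last three: 100, 300, 400 → slope ≈ 150/step → next ≈ 550.

≈ 550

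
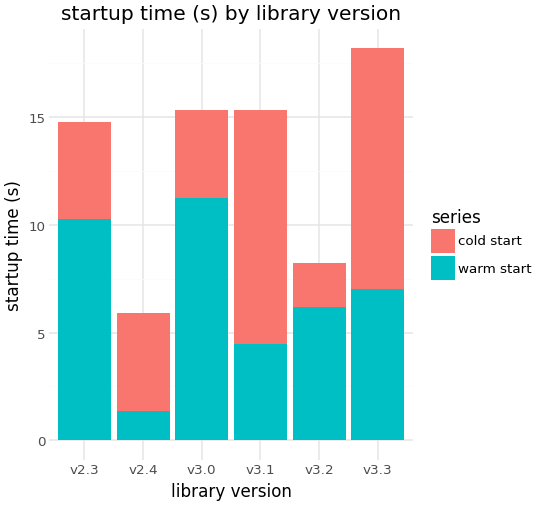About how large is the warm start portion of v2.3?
warm start top ≈ 10, bottom ≈ 0; segment ≈ 10.

≈ 10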